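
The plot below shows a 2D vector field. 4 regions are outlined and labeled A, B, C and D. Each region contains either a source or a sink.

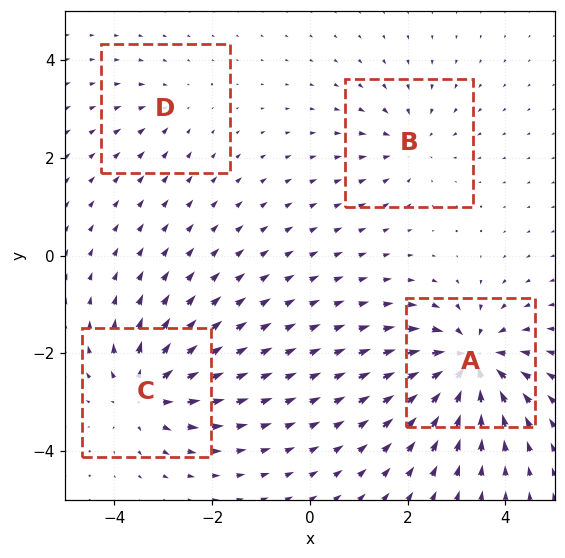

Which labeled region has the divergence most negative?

Divergence at each region's feature centre — A: about -8, B: about -4, C: about +6, D: about -2. Region A is most negative.

A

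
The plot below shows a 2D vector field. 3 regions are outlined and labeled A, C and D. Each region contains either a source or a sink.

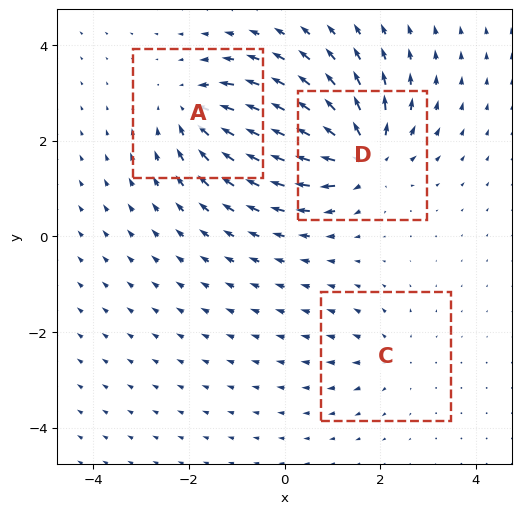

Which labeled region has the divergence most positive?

Divergence at each region's feature centre — A: about -4, C: about +3, D: about +6. Region D is most positive.

D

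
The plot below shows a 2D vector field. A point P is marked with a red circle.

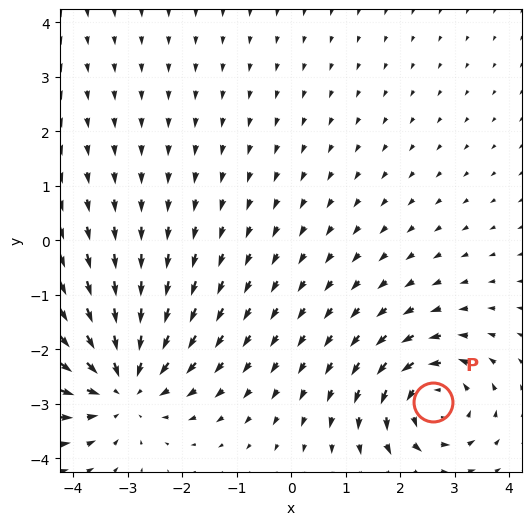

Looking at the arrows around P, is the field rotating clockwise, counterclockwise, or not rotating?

Near P at (2.6, -3.0) the arrows circulate counterclockwise. The curl (z-component) there is about +5; positive curl means counterclockwise rotation.

counterclockwise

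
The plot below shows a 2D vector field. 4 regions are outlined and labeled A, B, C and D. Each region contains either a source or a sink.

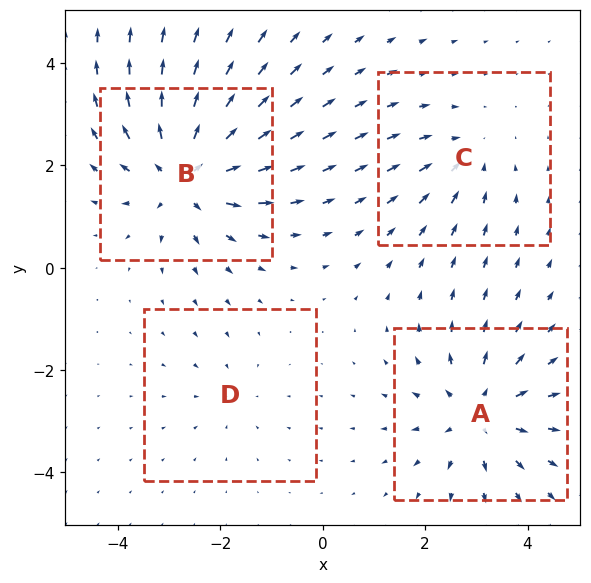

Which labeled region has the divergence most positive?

B

Divergence at each region's feature centre — A: about +5, B: about +6, C: about -3, D: about -2. Region B is most positive.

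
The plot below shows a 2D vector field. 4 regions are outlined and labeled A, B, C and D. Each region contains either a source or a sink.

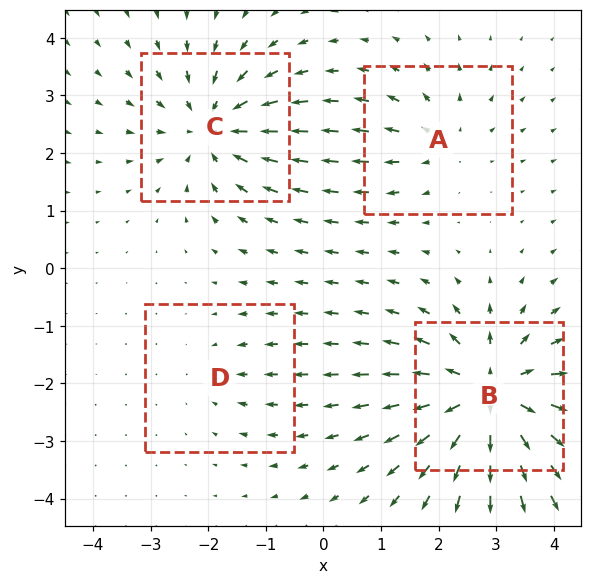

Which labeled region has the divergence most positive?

Divergence at each region's feature centre — A: about +3, B: about +7, C: about -5, D: about -2. Region B is most positive.

B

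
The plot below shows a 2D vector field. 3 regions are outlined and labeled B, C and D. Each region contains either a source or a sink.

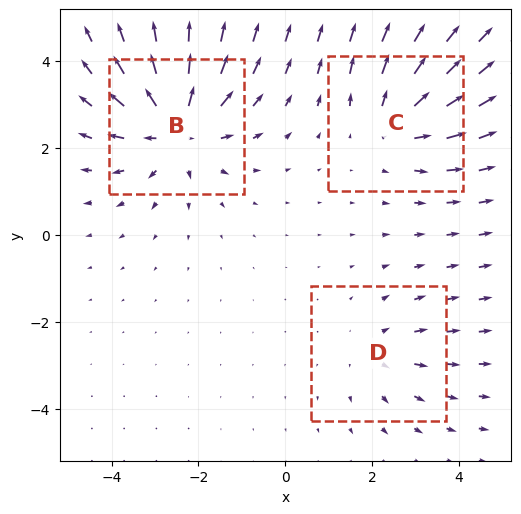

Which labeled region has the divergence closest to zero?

Divergence at each region's feature centre — B: about +4, C: about +3, D: about +2. Region D is closest to zero.

D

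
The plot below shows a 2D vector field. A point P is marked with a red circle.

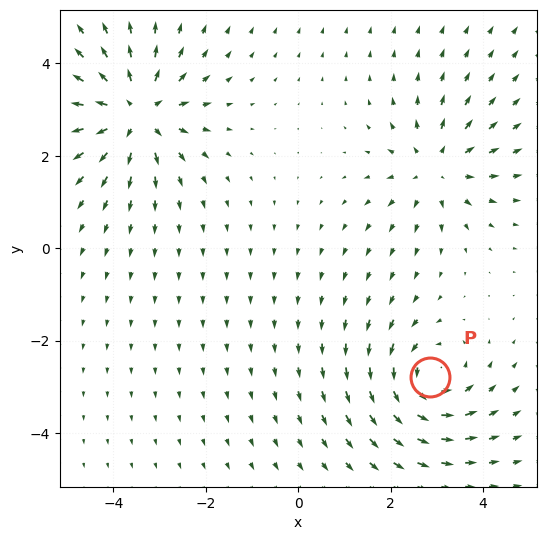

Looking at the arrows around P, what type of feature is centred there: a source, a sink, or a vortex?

At P (2.9, -2.8) the arrows circulate counterclockwise. Divergence ≈0, curl about +5 — near-zero divergence with nonzero curl is a vortex.

vortex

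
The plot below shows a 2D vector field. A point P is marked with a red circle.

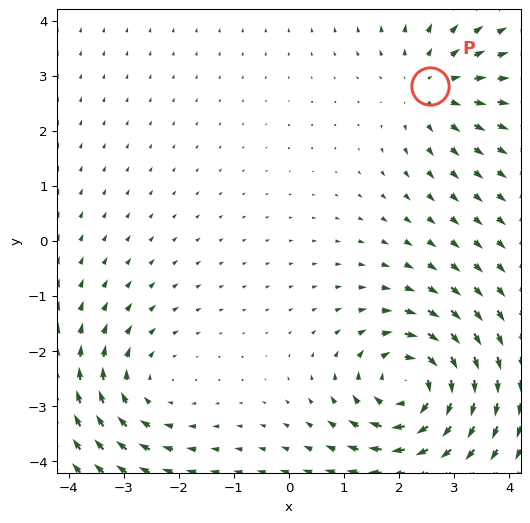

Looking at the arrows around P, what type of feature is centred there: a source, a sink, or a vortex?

source

At P (2.6, 2.8) the arrows spread outward. Divergence about +3, curl ≈0 — positive divergence with near-zero curl is a source.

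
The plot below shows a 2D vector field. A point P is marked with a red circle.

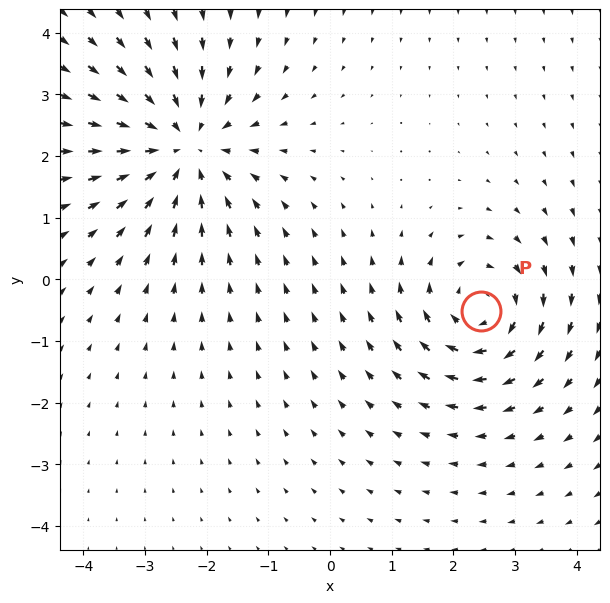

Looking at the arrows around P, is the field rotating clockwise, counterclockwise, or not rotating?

Near P at (2.4, -0.5) the arrows circulate clockwise. The curl (z-component) there is about -3; negative curl means clockwise rotation.

clockwise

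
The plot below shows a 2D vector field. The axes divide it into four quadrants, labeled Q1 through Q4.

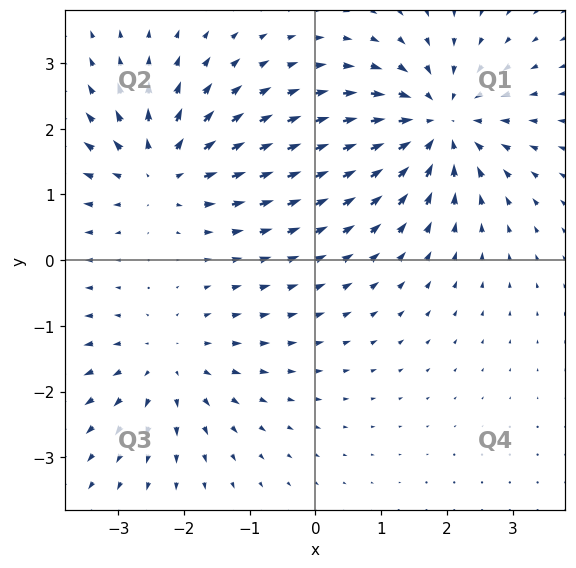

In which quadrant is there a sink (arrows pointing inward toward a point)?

The sink sits at approximately (1.9, 2.1), which lies in quadrant Q1. The divergence there is about -5, negative as expected for a sink.

Q1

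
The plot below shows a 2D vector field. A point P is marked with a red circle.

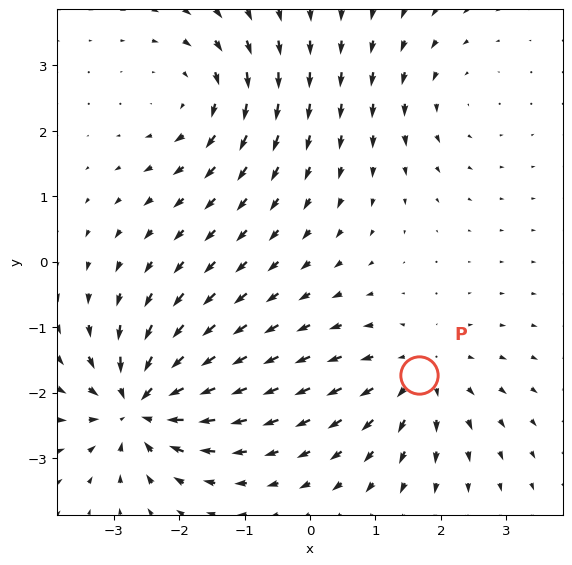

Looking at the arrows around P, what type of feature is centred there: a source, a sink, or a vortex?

At P (1.7, -1.7) the arrows spread outward. Divergence about +4, curl ≈0 — positive divergence with near-zero curl is a source.

source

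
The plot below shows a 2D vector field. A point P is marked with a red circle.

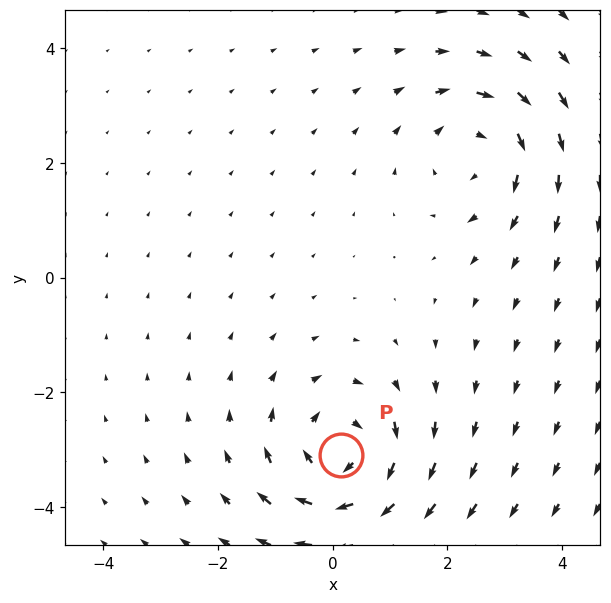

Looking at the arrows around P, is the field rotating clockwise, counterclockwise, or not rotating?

Near P at (0.1, -3.1) the arrows circulate clockwise. The curl (z-component) there is about -5; negative curl means clockwise rotation.

clockwise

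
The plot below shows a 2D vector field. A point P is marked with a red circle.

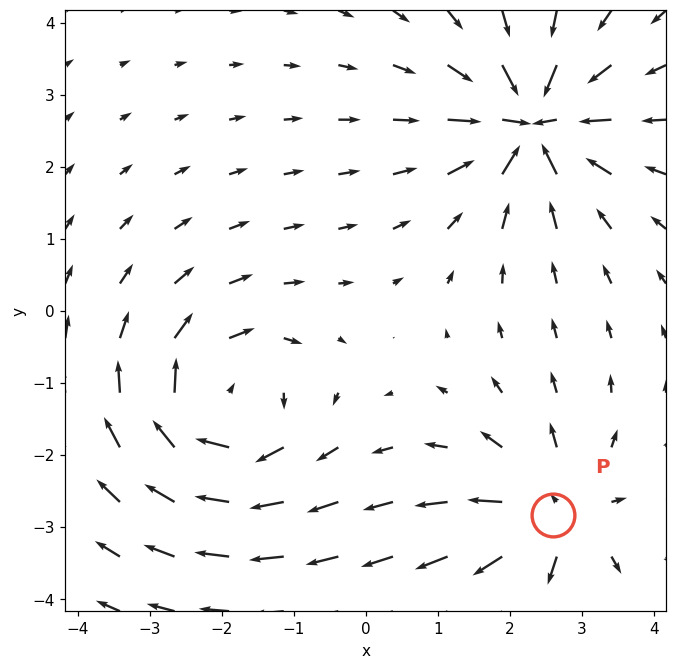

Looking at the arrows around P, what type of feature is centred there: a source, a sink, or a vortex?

source

At P (2.6, -2.8) the arrows spread outward. Divergence about +5, curl ≈0 — positive divergence with near-zero curl is a source.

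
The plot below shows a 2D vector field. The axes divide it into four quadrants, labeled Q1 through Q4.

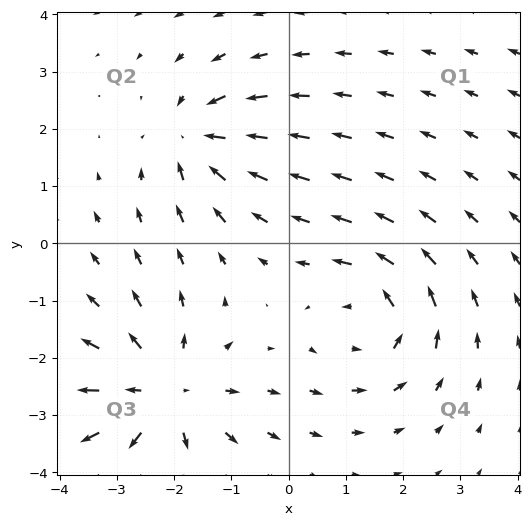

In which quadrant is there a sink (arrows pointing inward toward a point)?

Q2

The sink sits at approximately (-1.6, 1.8), which lies in quadrant Q2. The divergence there is about -5, negative as expected for a sink.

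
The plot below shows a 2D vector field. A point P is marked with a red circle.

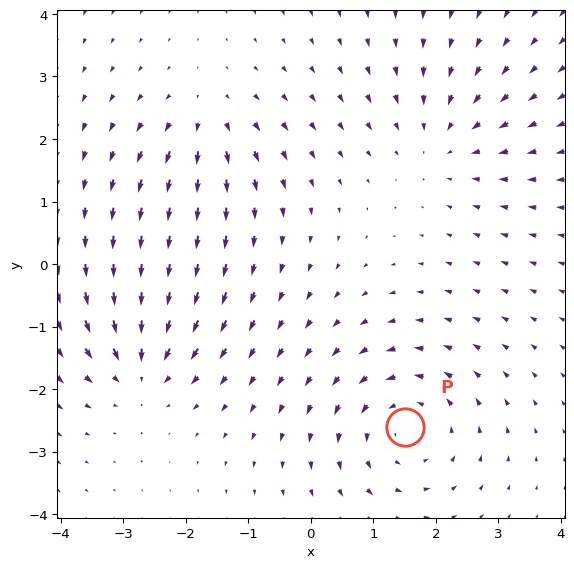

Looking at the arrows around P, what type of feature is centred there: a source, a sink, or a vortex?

vortex

At P (1.5, -2.6) the arrows circulate counterclockwise. Divergence ≈0, curl about +4 — near-zero divergence with nonzero curl is a vortex.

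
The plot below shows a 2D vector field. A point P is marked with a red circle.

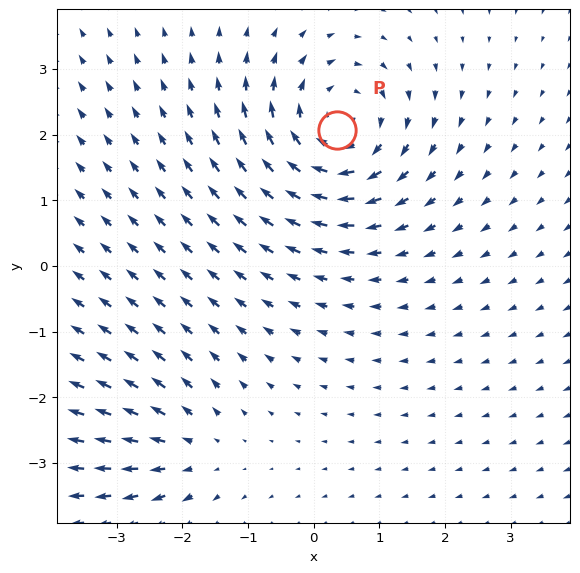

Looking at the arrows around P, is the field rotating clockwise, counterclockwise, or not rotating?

Near P at (0.4, 2.1) the arrows circulate clockwise. The curl (z-component) there is about -5; negative curl means clockwise rotation.

clockwise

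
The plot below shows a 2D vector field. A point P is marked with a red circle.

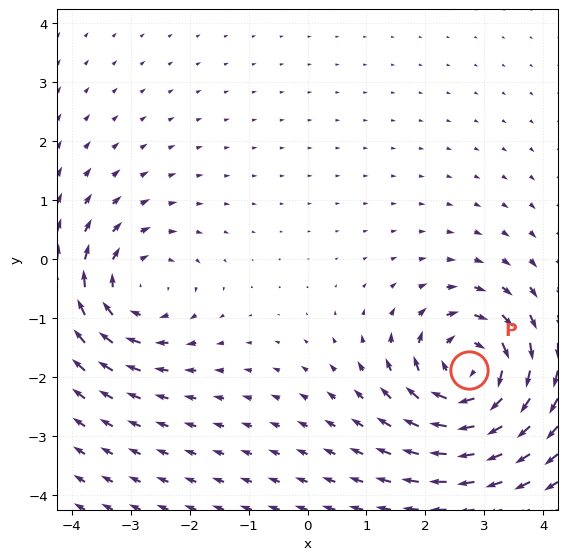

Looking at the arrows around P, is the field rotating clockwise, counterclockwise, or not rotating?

Near P at (2.7, -1.9) the arrows circulate clockwise. The curl (z-component) there is about -6; negative curl means clockwise rotation.

clockwise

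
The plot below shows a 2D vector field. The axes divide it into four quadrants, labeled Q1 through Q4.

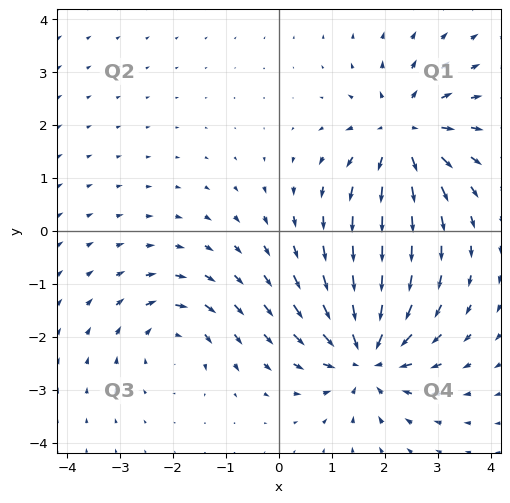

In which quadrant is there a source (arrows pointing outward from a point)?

The source sits at approximately (2.4, 1.8), which lies in quadrant Q1. The divergence there is about +5, positive as expected for a source.

Q1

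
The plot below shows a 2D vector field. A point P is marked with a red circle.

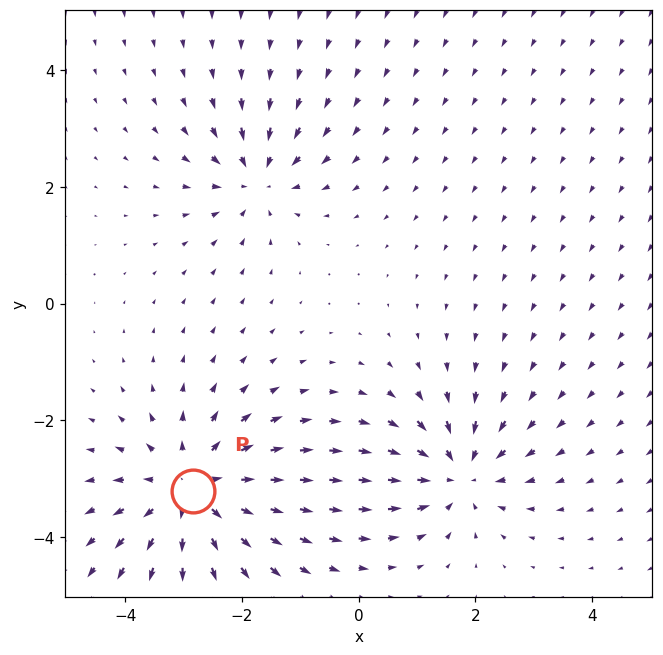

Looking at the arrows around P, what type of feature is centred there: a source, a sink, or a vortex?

At P (-2.8, -3.2) the arrows spread outward. Divergence about +4, curl ≈0 — positive divergence with near-zero curl is a source.

source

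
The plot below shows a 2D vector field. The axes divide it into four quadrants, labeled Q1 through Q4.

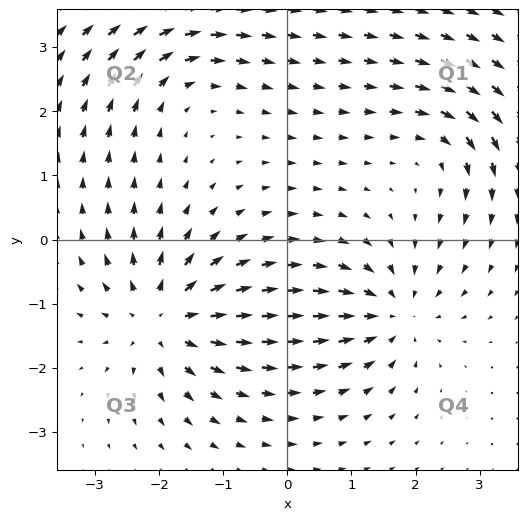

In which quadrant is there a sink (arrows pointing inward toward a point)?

The sink sits at approximately (1.6, -1.1), which lies in quadrant Q4. The divergence there is about -5, negative as expected for a sink.

Q4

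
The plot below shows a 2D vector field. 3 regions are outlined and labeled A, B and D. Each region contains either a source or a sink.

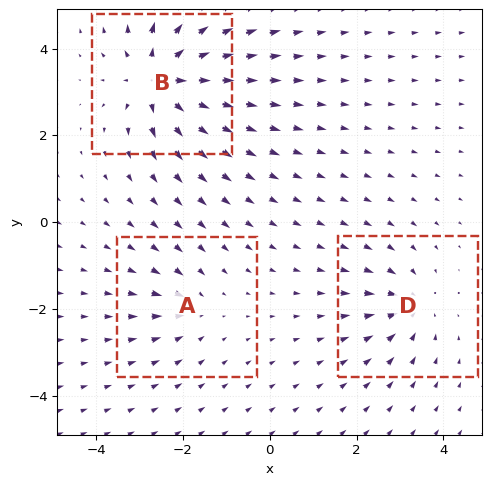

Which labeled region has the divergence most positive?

Divergence at each region's feature centre — A: about -2, B: about +6, D: about -3. Region B is most positive.

B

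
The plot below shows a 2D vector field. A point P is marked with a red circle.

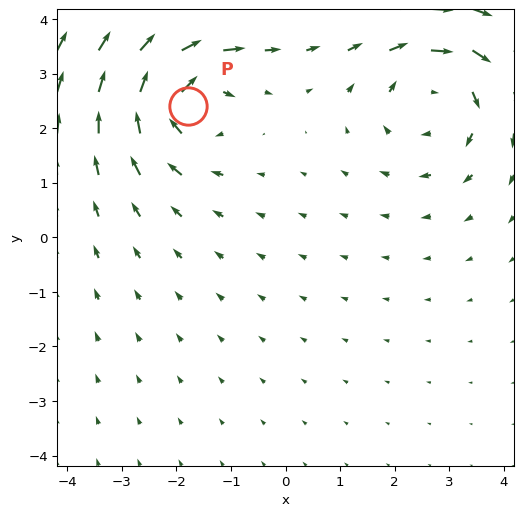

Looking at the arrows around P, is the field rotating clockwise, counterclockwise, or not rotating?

Near P at (-1.8, 2.4) the arrows circulate clockwise. The curl (z-component) there is about -4; negative curl means clockwise rotation.

clockwise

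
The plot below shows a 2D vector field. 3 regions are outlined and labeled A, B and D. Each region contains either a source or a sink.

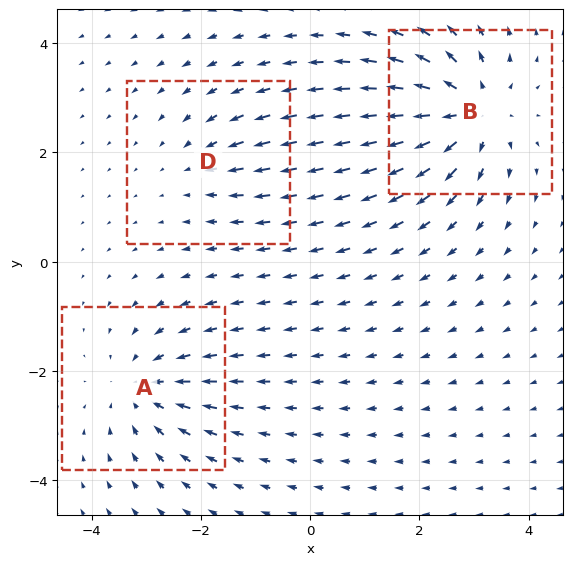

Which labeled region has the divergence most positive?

B

Divergence at each region's feature centre — A: about -4, B: about +5, D: about -2. Region B is most positive.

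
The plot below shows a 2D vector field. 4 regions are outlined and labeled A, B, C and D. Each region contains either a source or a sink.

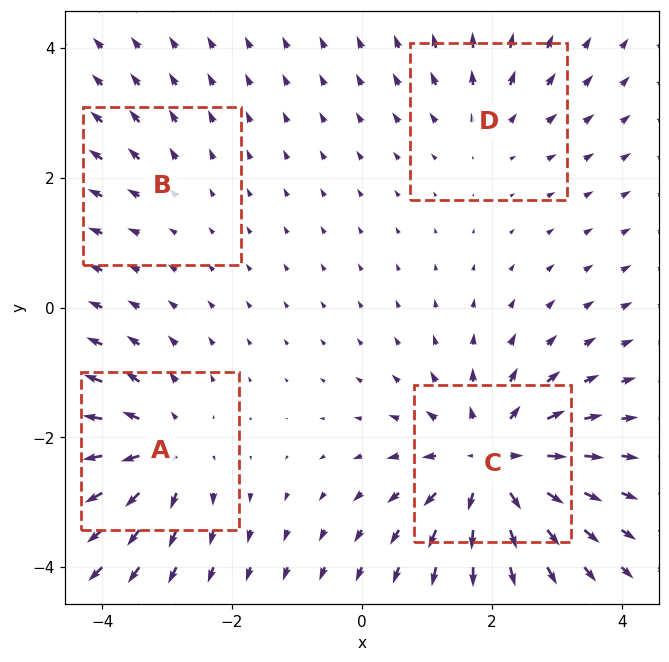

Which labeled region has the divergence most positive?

C

Divergence at each region's feature centre — A: about +5, B: about +2, C: about +7, D: about +3. Region C is most positive.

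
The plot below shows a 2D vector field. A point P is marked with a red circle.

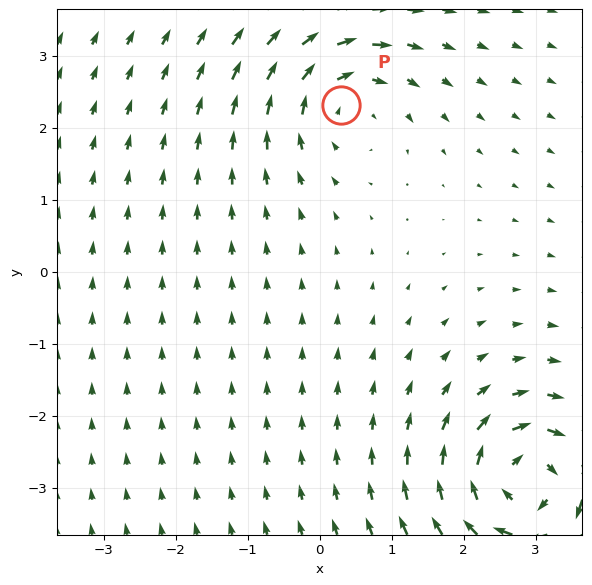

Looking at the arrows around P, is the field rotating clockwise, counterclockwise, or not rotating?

clockwise

Near P at (0.3, 2.3) the arrows circulate clockwise. The curl (z-component) there is about -3; negative curl means clockwise rotation.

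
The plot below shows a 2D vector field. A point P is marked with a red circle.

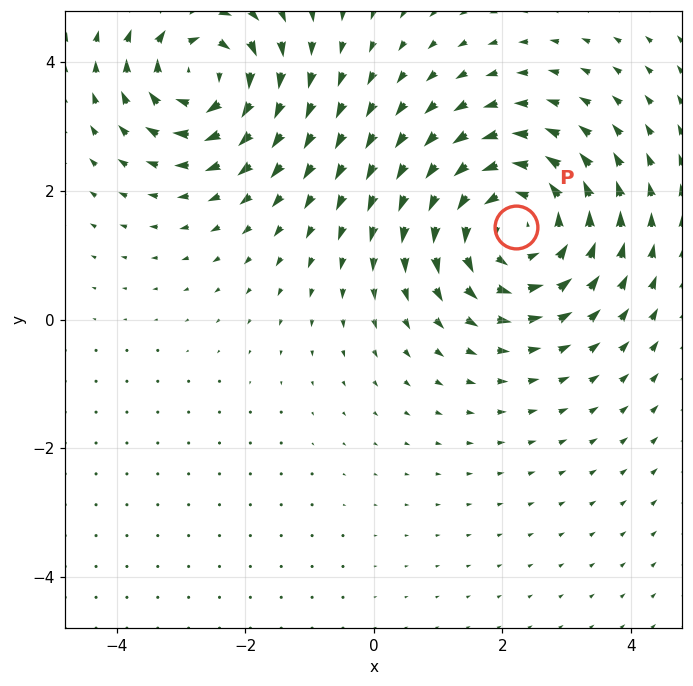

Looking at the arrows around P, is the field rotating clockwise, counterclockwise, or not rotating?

counterclockwise

Near P at (2.2, 1.4) the arrows circulate counterclockwise. The curl (z-component) there is about +3; positive curl means counterclockwise rotation.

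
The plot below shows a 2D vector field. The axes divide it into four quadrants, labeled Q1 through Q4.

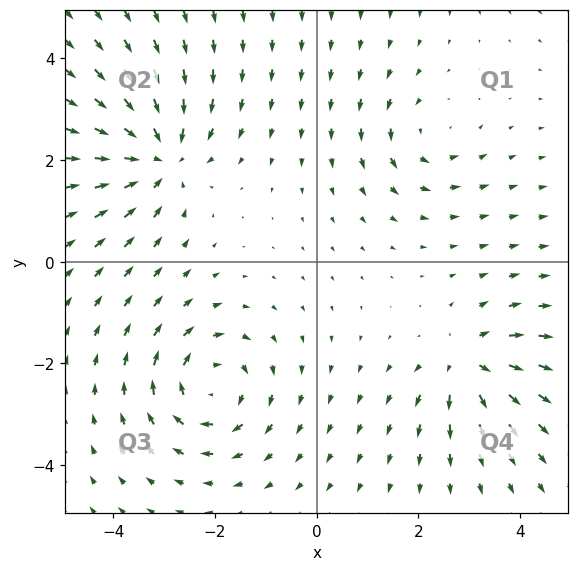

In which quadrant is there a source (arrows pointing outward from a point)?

The source sits at approximately (3.0, -2.0), which lies in quadrant Q4. The divergence there is about +4, positive as expected for a source.

Q4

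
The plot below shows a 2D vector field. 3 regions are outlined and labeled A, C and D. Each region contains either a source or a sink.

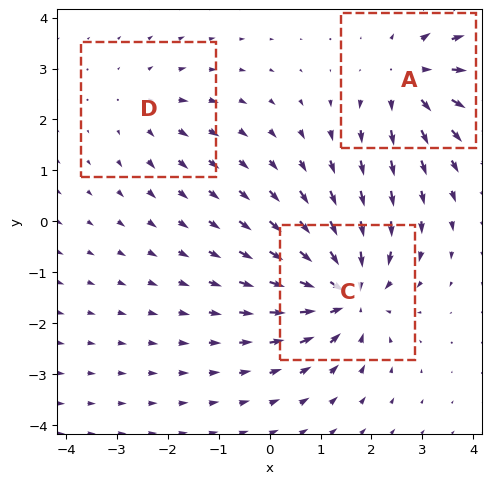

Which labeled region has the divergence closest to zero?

Divergence at each region's feature centre — A: about +4, C: about -5, D: about +2. Region D is closest to zero.

D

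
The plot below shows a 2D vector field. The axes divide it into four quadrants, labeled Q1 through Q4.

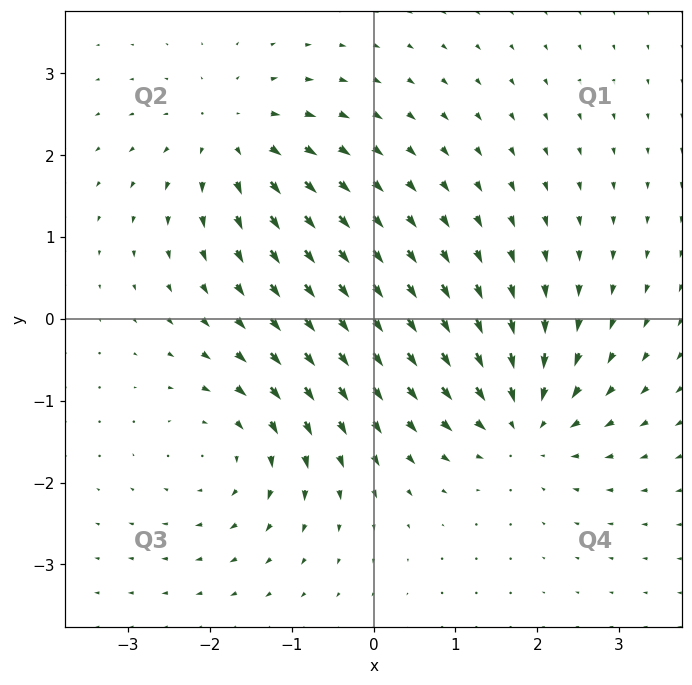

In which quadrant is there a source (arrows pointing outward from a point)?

The source sits at approximately (-1.7, 2.2), which lies in quadrant Q2. The divergence there is about +5, positive as expected for a source.

Q2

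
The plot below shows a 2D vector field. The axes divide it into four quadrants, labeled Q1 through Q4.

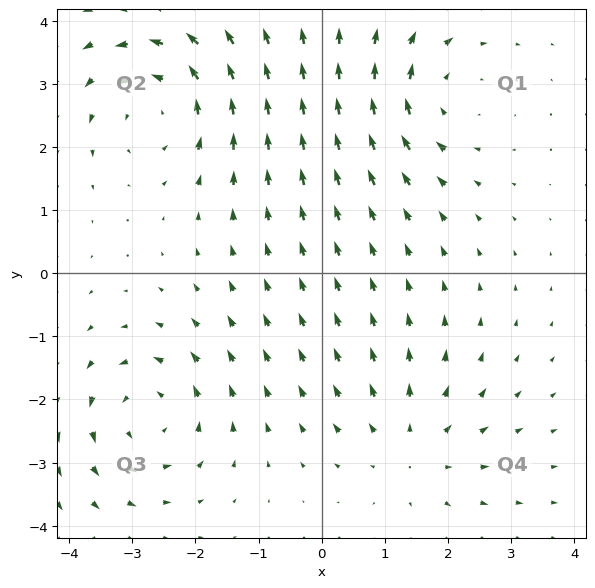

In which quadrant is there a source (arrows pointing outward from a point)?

The source sits at approximately (1.4, -2.8), which lies in quadrant Q4. The divergence there is about +3, positive as expected for a source.

Q4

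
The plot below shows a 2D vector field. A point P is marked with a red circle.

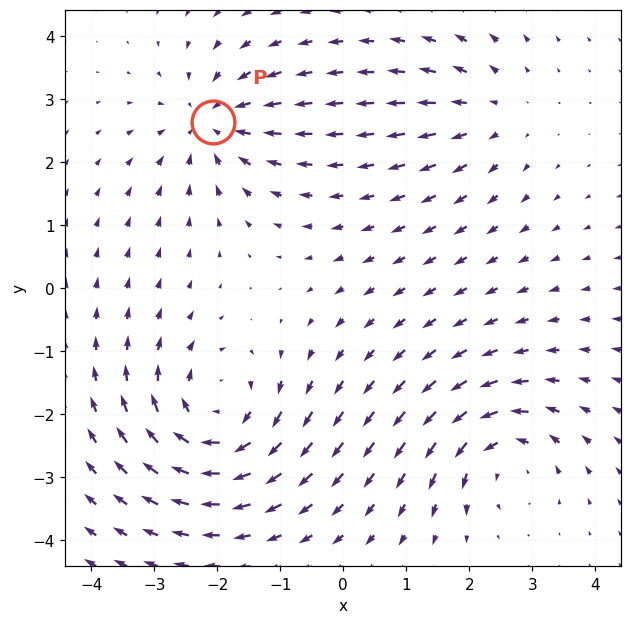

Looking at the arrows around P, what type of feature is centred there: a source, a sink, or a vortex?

At P (-2.1, 2.6) the arrows converge inward. Divergence about -4, curl ≈0 — negative divergence with near-zero curl is a sink.

sink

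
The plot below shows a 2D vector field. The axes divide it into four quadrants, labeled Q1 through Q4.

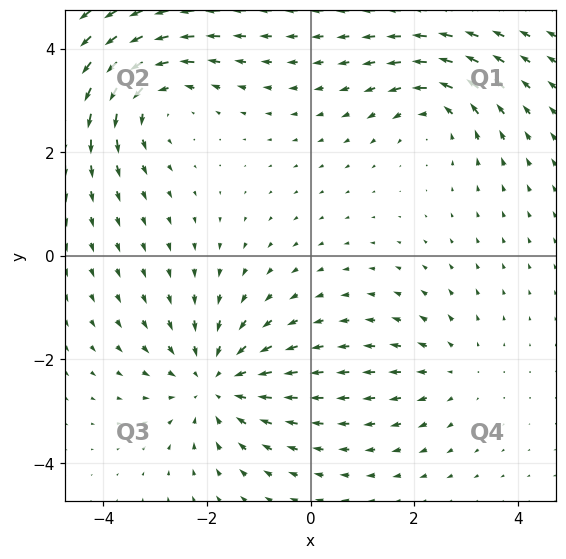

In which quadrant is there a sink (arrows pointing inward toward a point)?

The sink sits at approximately (-1.8, -2.4), which lies in quadrant Q3. The divergence there is about -4, negative as expected for a sink.

Q3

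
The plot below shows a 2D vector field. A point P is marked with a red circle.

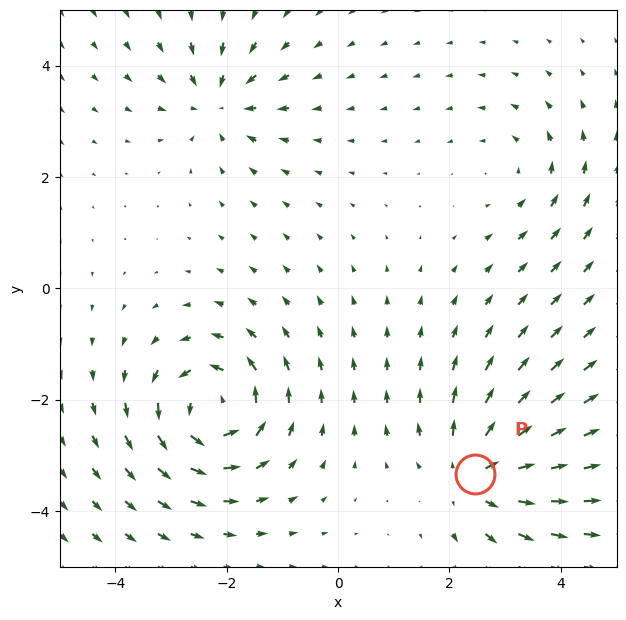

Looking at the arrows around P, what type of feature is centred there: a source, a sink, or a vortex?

source

At P (2.5, -3.3) the arrows spread outward. Divergence about +4, curl ≈0 — positive divergence with near-zero curl is a source.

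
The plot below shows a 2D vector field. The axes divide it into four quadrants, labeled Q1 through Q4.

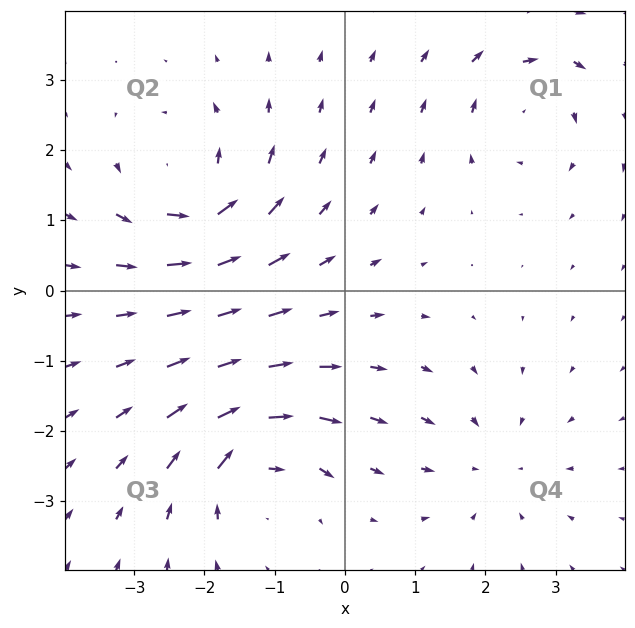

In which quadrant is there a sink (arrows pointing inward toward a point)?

Q4

The sink sits at approximately (2.1, -2.5), which lies in quadrant Q4. The divergence there is about -3, negative as expected for a sink.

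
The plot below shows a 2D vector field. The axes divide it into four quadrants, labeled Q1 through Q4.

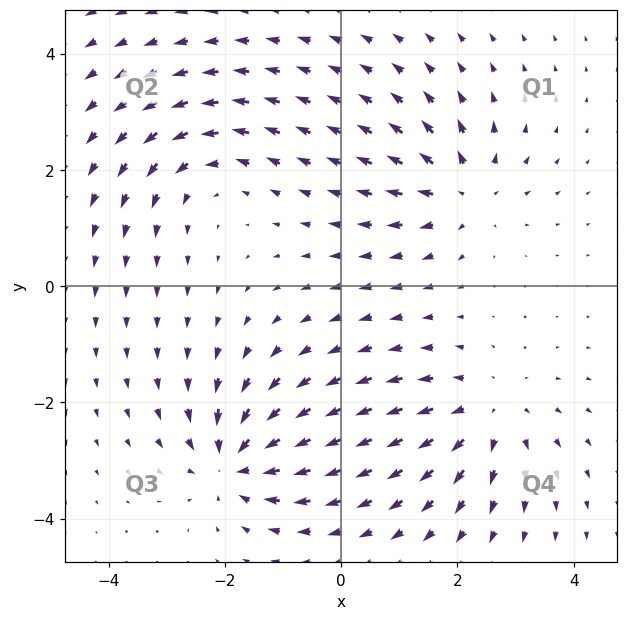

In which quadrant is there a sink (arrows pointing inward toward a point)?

The sink sits at approximately (-1.8, -3.0), which lies in quadrant Q3. The divergence there is about -7, negative as expected for a sink.

Q3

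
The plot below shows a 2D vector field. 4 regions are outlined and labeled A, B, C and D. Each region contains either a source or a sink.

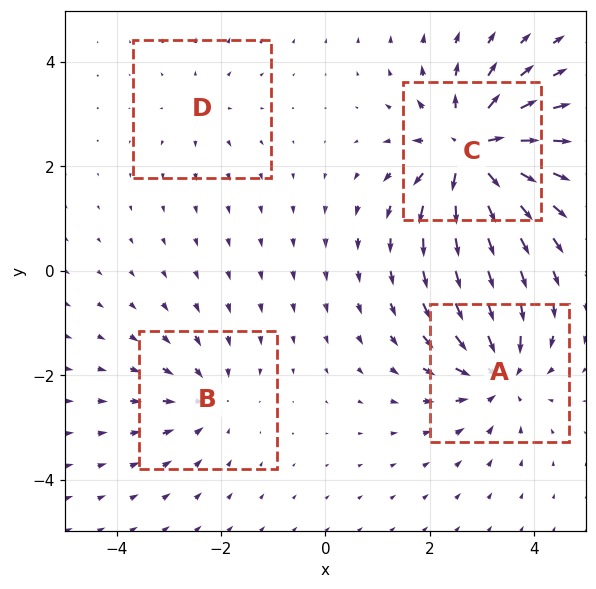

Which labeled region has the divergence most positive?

Divergence at each region's feature centre — A: about -6, B: about -4, C: about +8, D: about +2. Region C is most positive.

C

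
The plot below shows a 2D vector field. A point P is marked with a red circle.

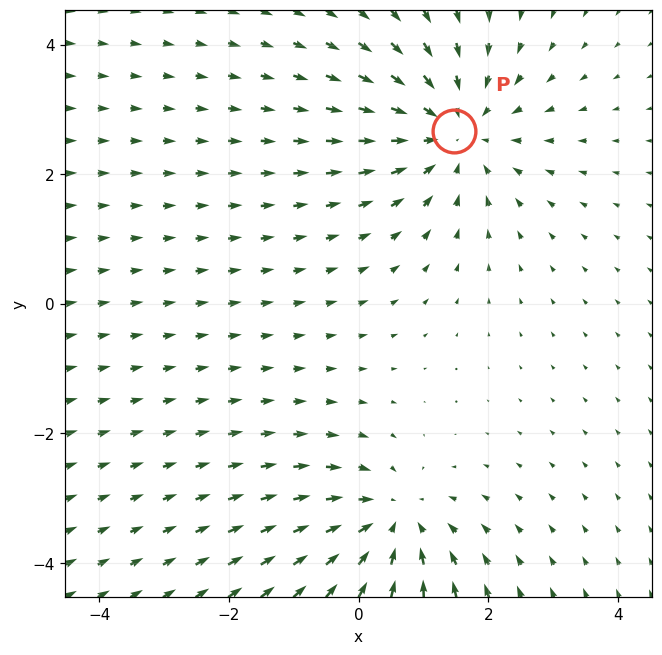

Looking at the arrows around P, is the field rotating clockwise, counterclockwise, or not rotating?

Near P at (1.5, 2.7) the arrows show no circulation. The curl there is ≈0.

not rotating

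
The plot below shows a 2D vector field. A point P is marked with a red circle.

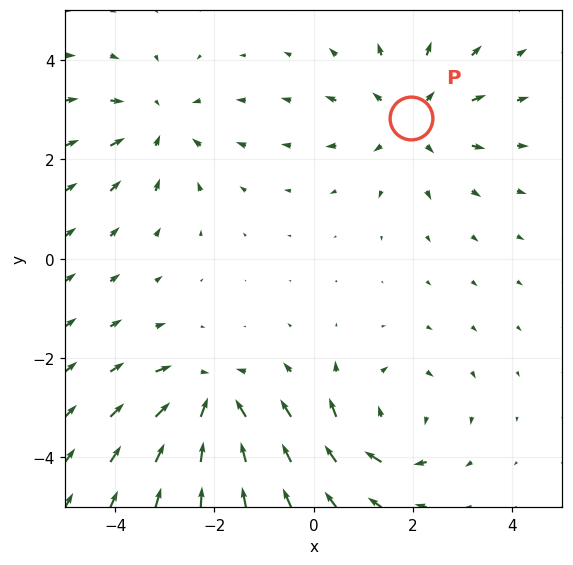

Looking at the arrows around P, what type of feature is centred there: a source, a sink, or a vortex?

source

At P (2.0, 2.8) the arrows spread outward. Divergence about +4, curl ≈0 — positive divergence with near-zero curl is a source.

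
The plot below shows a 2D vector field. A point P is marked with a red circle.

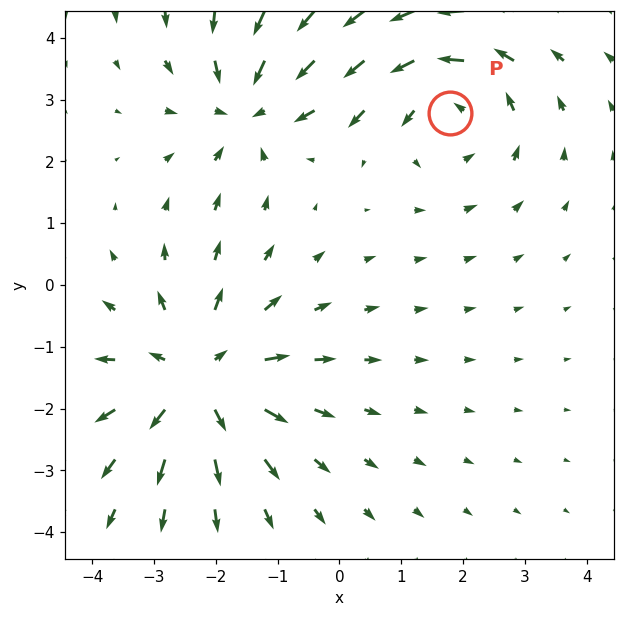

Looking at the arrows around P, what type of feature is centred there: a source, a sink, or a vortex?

vortex

At P (1.8, 2.8) the arrows circulate counterclockwise. Divergence ≈0, curl about +3 — near-zero divergence with nonzero curl is a vortex.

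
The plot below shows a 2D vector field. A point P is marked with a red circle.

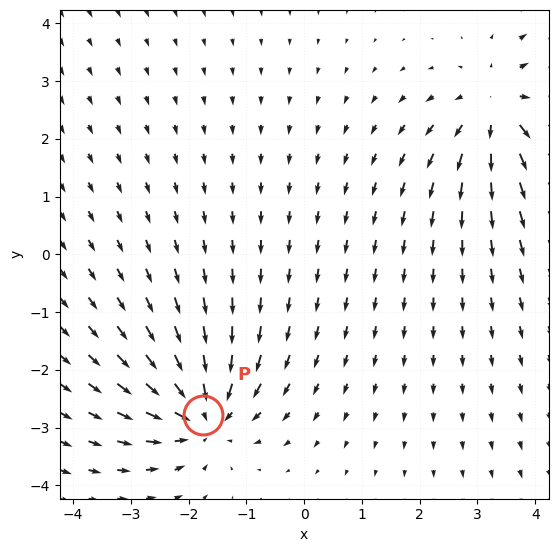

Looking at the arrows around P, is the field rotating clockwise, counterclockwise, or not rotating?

Near P at (-1.8, -2.8) the arrows show no circulation. The curl there is ≈0.

not rotating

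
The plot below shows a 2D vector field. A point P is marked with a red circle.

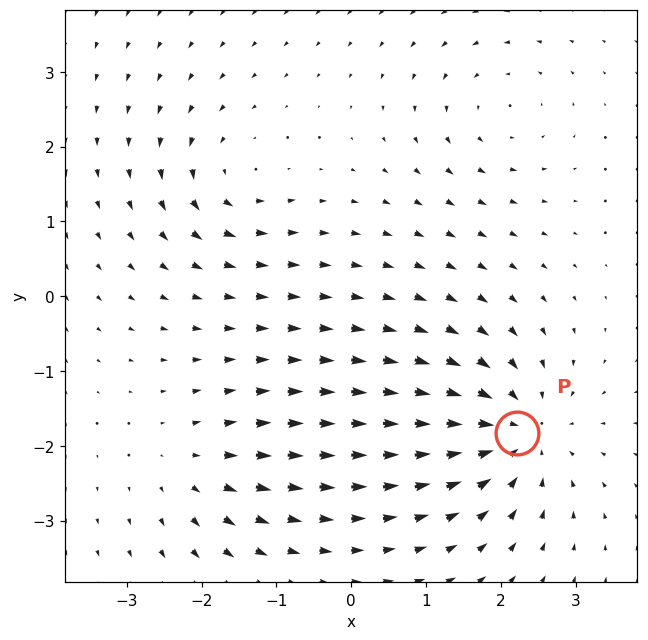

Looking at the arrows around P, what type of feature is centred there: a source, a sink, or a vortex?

sink

At P (2.2, -1.8) the arrows converge inward. Divergence about -6, curl ≈0 — negative divergence with near-zero curl is a sink.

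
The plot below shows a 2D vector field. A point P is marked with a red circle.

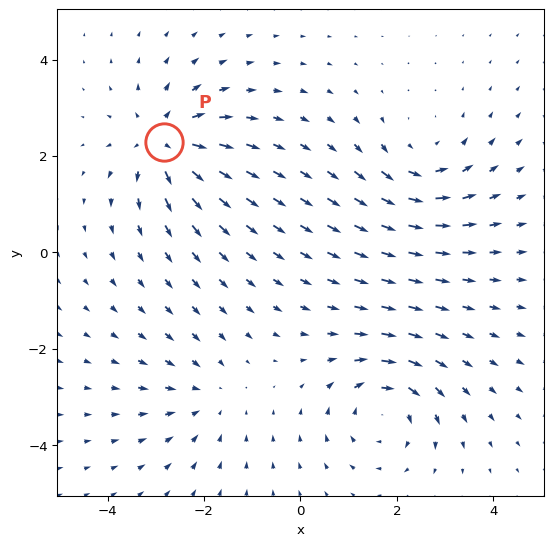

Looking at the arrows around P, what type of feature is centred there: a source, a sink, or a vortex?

At P (-2.8, 2.3) the arrows spread outward. Divergence about +5, curl ≈0 — positive divergence with near-zero curl is a source.

source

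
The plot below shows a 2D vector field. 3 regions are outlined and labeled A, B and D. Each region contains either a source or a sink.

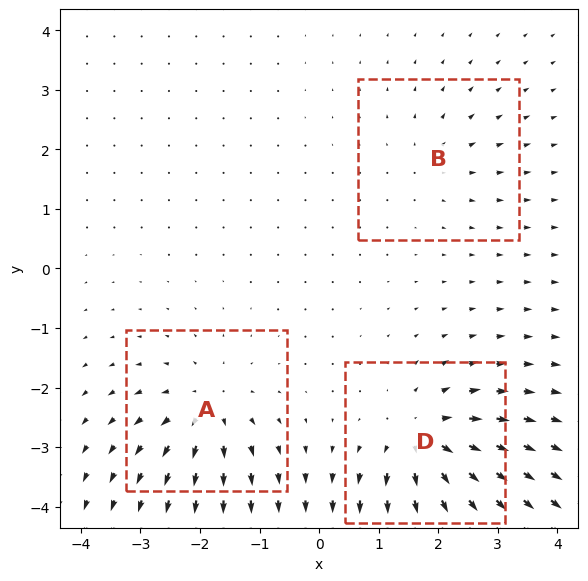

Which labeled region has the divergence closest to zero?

Divergence at each region's feature centre — A: about +4, B: about +2, D: about +6. Region B is closest to zero.

B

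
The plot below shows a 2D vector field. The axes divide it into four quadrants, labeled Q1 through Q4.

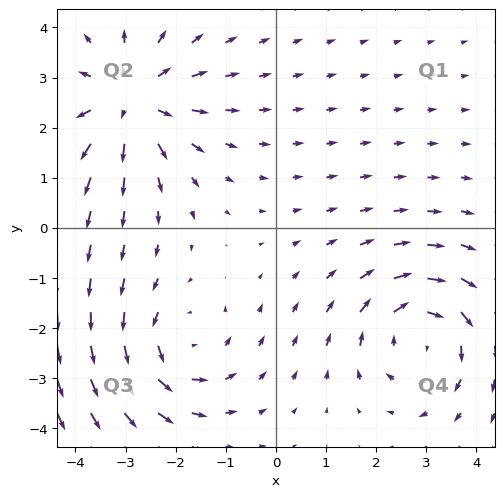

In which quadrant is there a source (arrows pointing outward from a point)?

Q2

The source sits at approximately (-2.9, 2.5), which lies in quadrant Q2. The divergence there is about +5, positive as expected for a source.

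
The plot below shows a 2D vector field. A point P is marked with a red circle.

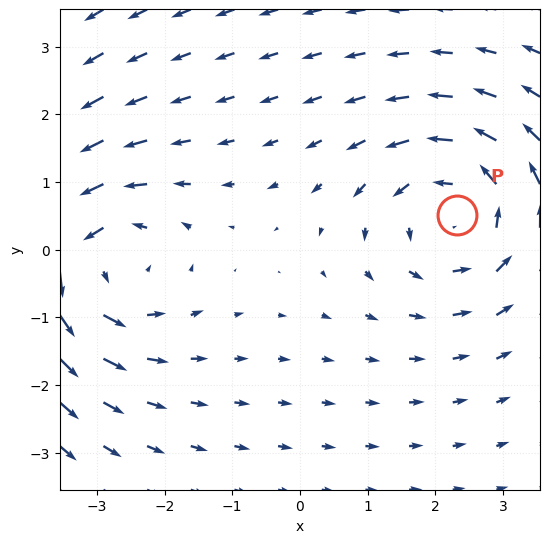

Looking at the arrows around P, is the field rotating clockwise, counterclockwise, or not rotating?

counterclockwise

Near P at (2.3, 0.5) the arrows circulate counterclockwise. The curl (z-component) there is about +3; positive curl means counterclockwise rotation.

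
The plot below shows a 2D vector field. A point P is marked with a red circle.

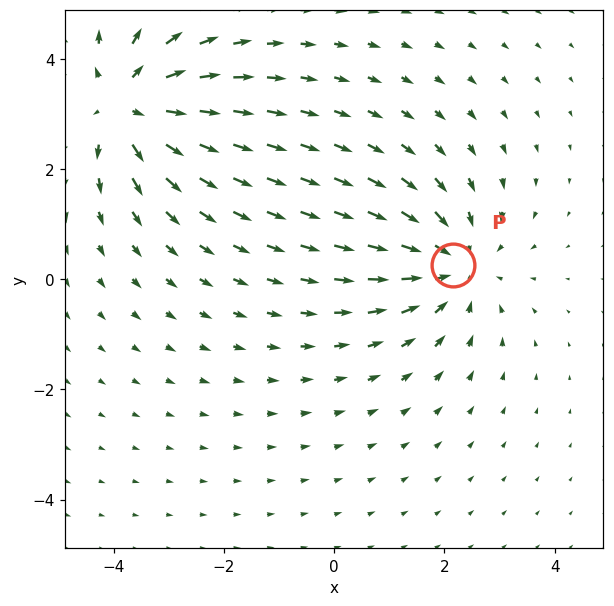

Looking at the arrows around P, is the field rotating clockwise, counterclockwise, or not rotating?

not rotating

Near P at (2.2, 0.2) the arrows show no circulation. The curl there is ≈0.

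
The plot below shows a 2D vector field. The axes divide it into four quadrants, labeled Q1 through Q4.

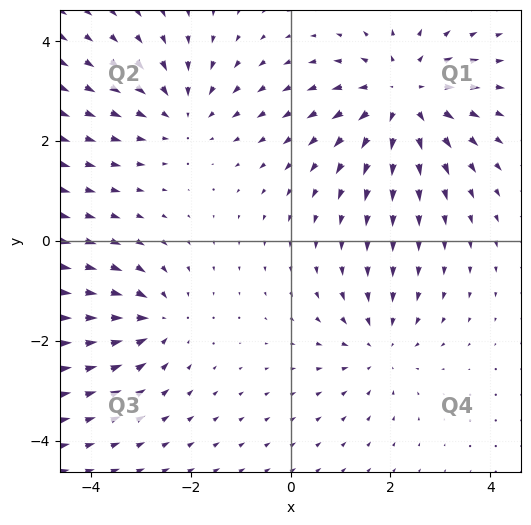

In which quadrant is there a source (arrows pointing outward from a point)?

The source sits at approximately (2.2, 2.9), which lies in quadrant Q1. The divergence there is about +4, positive as expected for a source.

Q1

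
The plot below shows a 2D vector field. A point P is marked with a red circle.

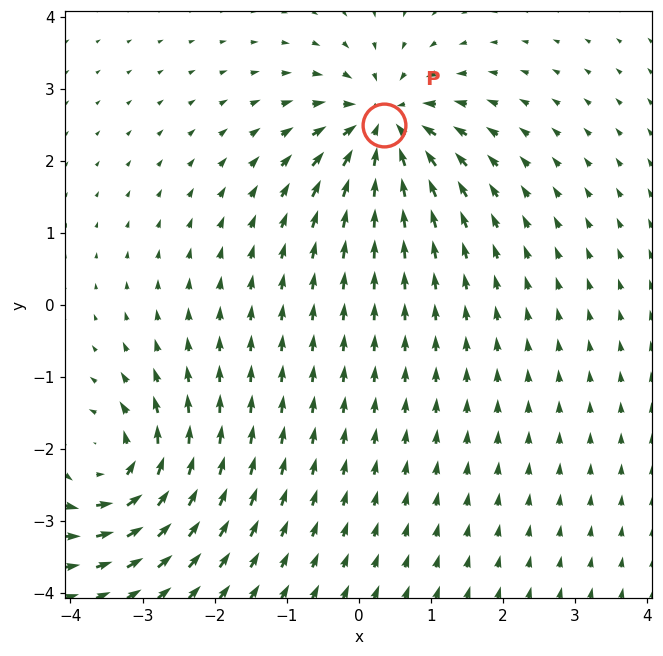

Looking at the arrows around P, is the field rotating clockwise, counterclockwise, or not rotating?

Near P at (0.4, 2.5) the arrows show no circulation. The curl there is ≈0.

not rotating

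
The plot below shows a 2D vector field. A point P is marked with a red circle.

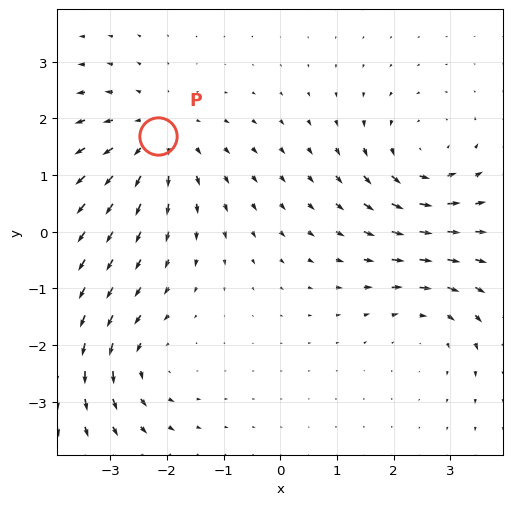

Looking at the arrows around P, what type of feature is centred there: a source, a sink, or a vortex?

At P (-2.2, 1.7) the arrows spread outward. Divergence about +4, curl ≈0 — positive divergence with near-zero curl is a source.

source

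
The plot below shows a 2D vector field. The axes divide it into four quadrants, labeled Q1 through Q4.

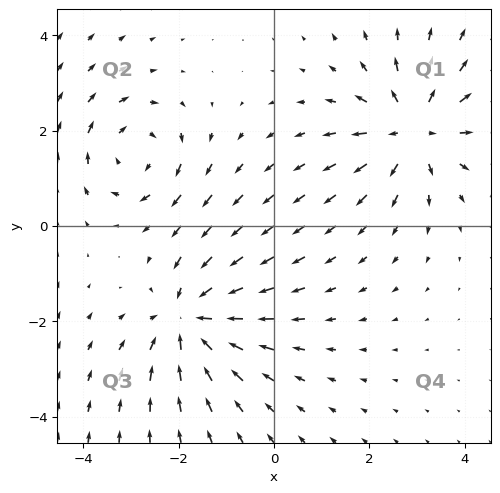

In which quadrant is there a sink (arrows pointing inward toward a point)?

The sink sits at approximately (-1.7, -2.0), which lies in quadrant Q3. The divergence there is about -5, negative as expected for a sink.

Q3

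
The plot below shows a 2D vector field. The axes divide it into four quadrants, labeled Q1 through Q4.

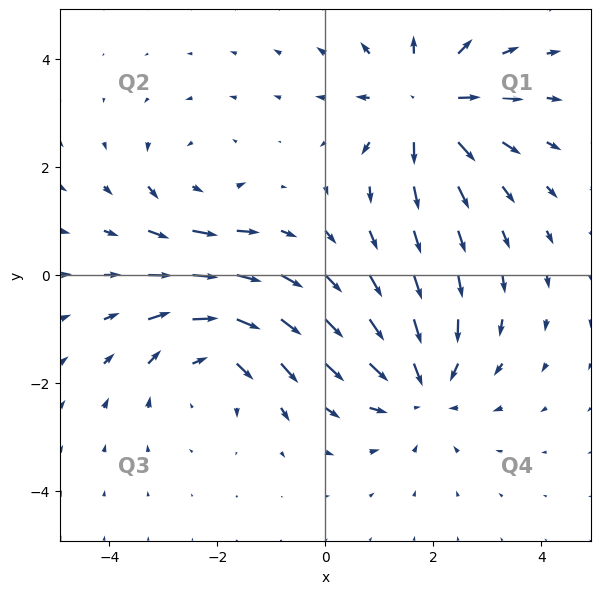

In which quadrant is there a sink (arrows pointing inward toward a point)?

The sink sits at approximately (1.8, -2.1), which lies in quadrant Q4. The divergence there is about -4, negative as expected for a sink.

Q4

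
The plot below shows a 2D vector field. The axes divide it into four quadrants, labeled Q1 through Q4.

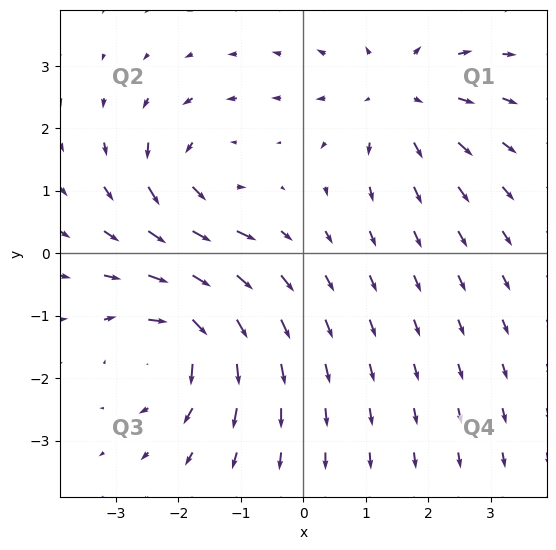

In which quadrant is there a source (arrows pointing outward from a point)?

Q1

The source sits at approximately (1.5, 2.5), which lies in quadrant Q1. The divergence there is about +4, positive as expected for a source.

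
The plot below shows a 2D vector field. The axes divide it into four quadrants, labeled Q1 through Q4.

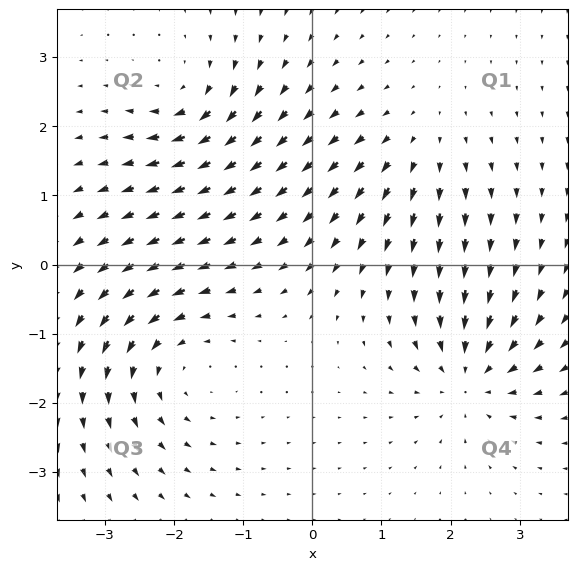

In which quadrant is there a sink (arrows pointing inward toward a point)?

The sink sits at approximately (2.3, -1.6), which lies in quadrant Q4. The divergence there is about -5, negative as expected for a sink.

Q4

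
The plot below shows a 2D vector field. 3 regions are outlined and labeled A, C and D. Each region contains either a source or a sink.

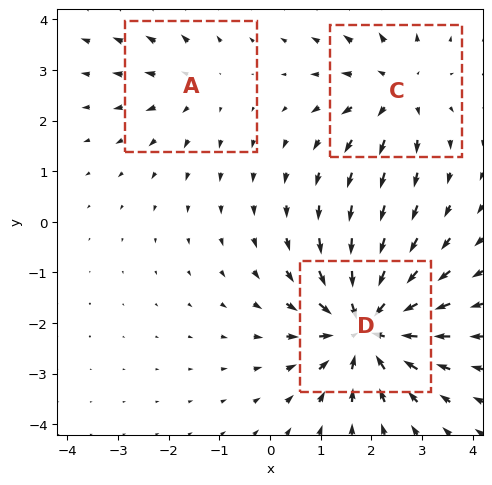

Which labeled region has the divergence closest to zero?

A

Divergence at each region's feature centre — A: about +2, C: about +3, D: about -5. Region A is closest to zero.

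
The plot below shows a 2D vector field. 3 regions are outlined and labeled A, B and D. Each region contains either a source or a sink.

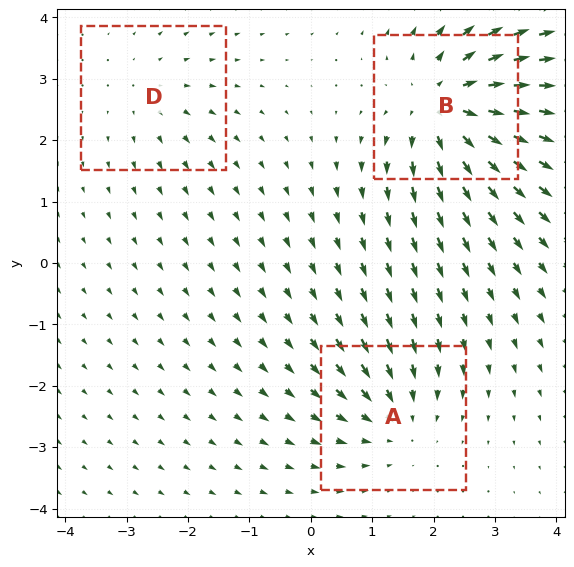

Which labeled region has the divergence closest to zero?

D

Divergence at each region's feature centre — A: about -3, B: about +6, D: about +2. Region D is closest to zero.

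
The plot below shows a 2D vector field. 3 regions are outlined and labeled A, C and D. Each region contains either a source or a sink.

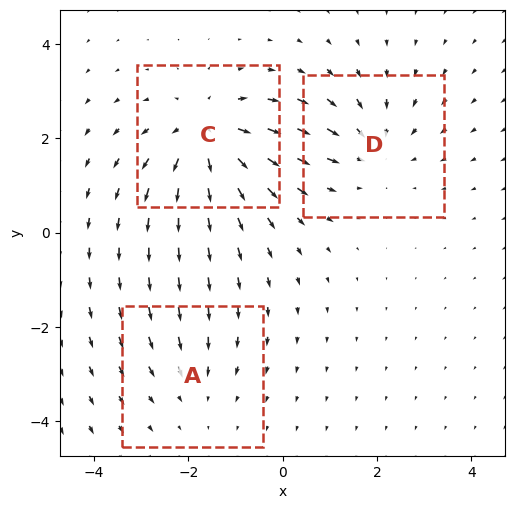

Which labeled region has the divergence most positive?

C

Divergence at each region's feature centre — A: about -2, C: about +4, D: about -3. Region C is most positive.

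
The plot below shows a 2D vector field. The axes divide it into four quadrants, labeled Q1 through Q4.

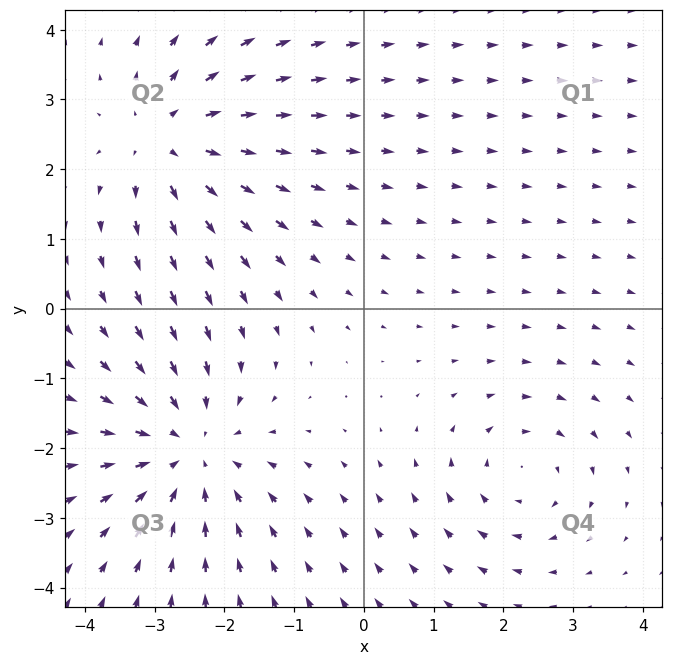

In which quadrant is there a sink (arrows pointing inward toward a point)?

The sink sits at approximately (-2.5, -2.0), which lies in quadrant Q3. The divergence there is about -4, negative as expected for a sink.

Q3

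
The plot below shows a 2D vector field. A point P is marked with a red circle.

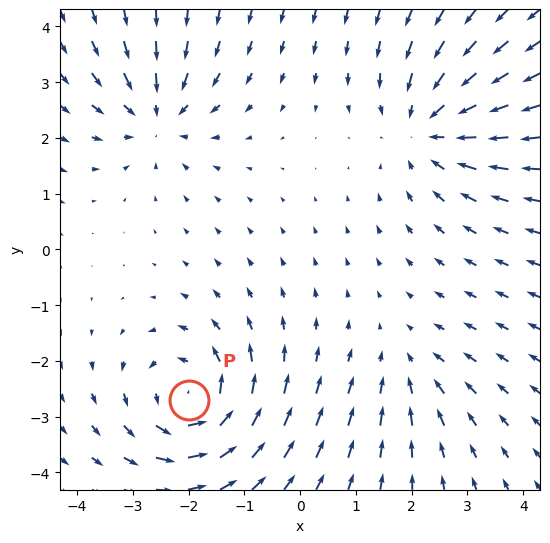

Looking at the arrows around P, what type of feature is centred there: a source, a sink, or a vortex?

vortex

At P (-2.0, -2.7) the arrows circulate counterclockwise. Divergence ≈0, curl about +6 — near-zero divergence with nonzero curl is a vortex.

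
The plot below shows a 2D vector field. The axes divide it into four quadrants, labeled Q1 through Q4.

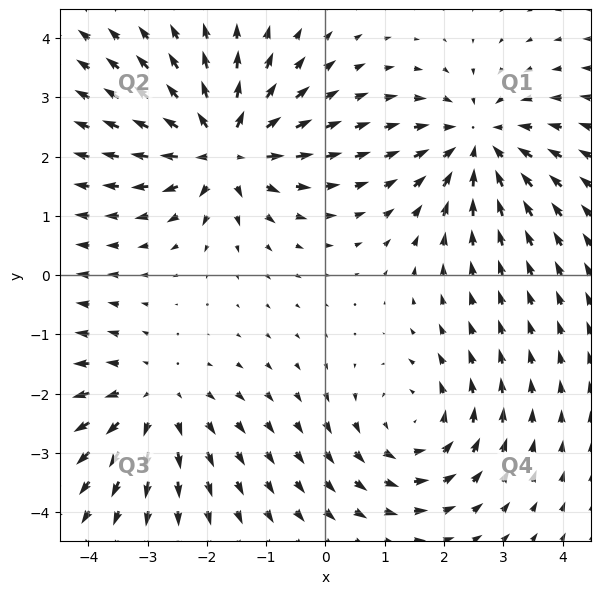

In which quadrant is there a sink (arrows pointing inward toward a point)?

The sink sits at approximately (2.6, 2.3), which lies in quadrant Q1. The divergence there is about -3, negative as expected for a sink.

Q1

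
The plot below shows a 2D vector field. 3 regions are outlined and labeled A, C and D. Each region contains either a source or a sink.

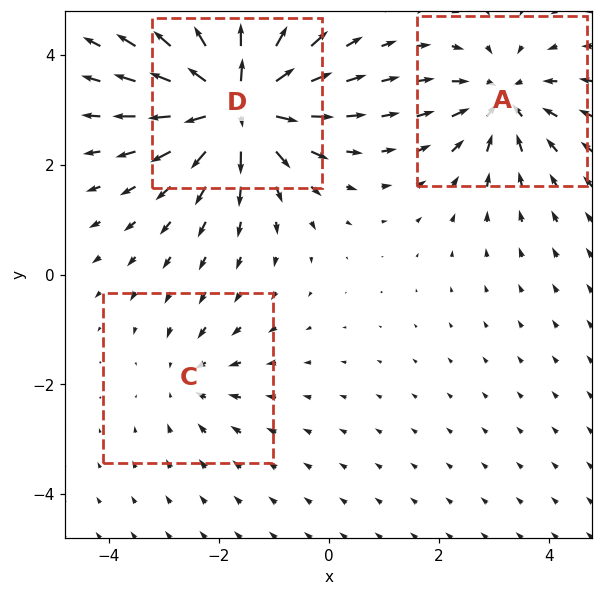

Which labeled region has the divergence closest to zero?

Divergence at each region's feature centre — A: about -4, C: about -2, D: about +6. Region C is closest to zero.

C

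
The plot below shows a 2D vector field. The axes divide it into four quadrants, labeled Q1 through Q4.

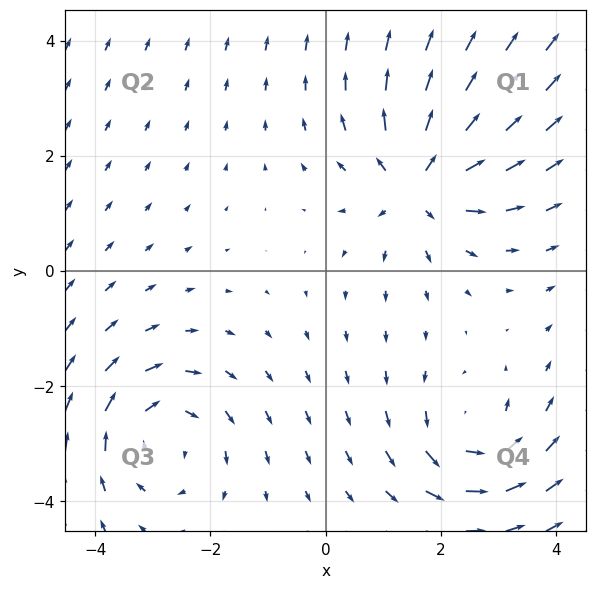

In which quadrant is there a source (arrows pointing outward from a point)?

The source sits at approximately (1.6, 1.5), which lies in quadrant Q1. The divergence there is about +4, positive as expected for a source.

Q1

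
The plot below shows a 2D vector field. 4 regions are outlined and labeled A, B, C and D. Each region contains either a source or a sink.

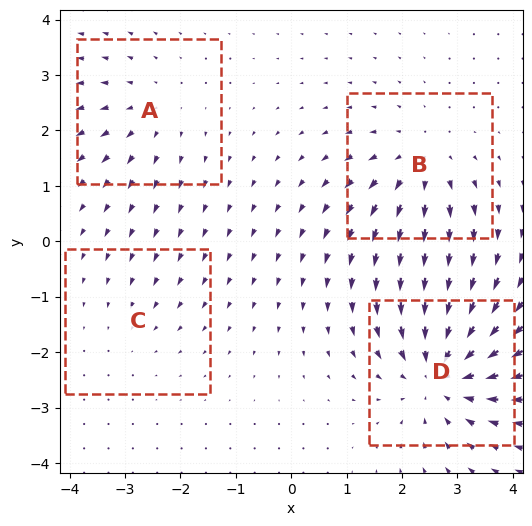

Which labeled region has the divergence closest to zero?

C

Divergence at each region's feature centre — A: about +3, B: about +4, C: about -2, D: about -6. Region C is closest to zero.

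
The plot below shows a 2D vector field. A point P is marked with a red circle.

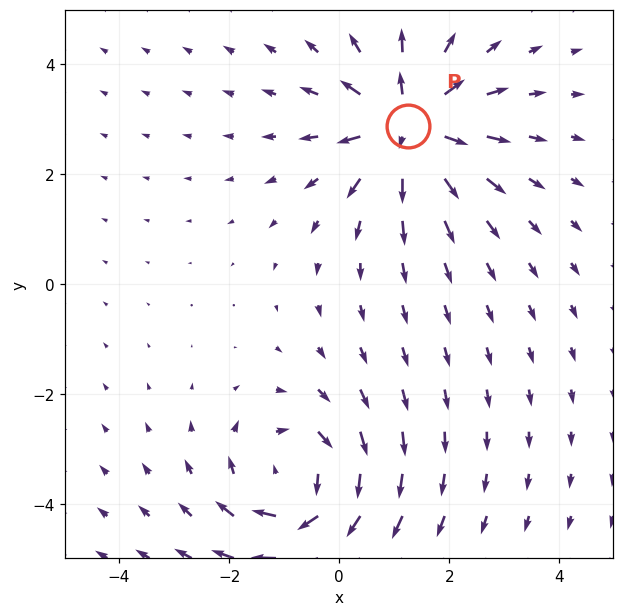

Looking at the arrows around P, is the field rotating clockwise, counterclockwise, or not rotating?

Near P at (1.2, 2.9) the arrows show no circulation. The curl there is ≈0.

not rotating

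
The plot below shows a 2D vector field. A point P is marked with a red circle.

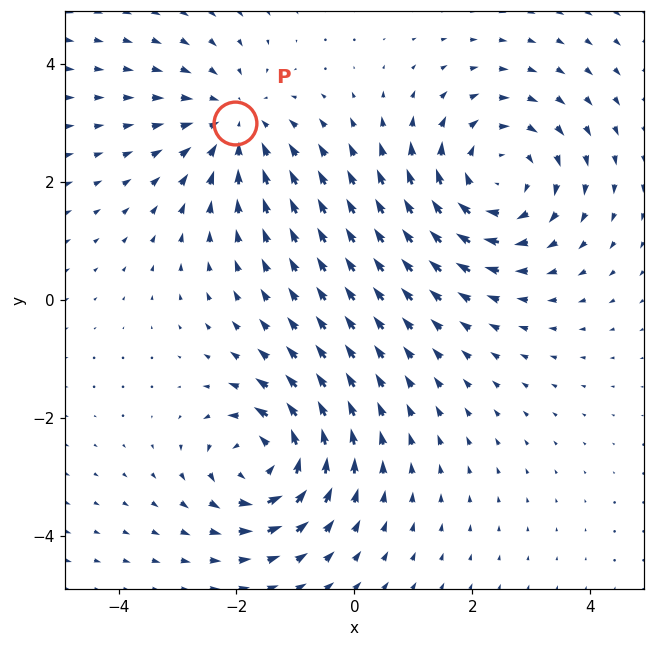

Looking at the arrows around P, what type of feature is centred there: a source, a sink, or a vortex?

At P (-2.0, 3.0) the arrows converge inward. Divergence about -3, curl ≈0 — negative divergence with near-zero curl is a sink.

sink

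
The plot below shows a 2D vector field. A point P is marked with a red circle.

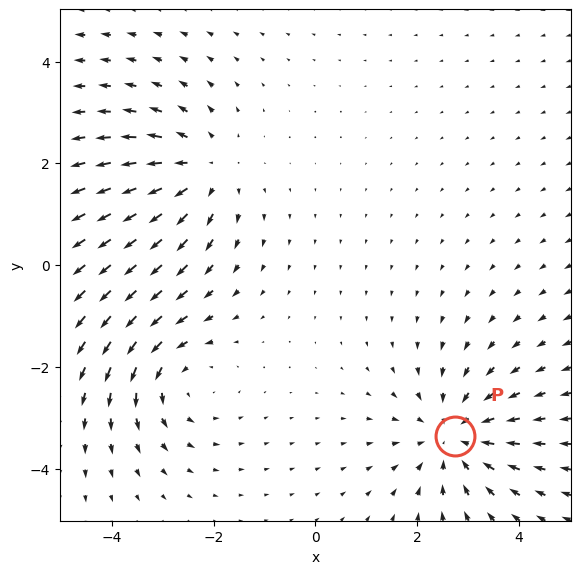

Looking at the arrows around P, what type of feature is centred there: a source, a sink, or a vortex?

At P (2.7, -3.4) the arrows converge inward. Divergence about -3, curl ≈0 — negative divergence with near-zero curl is a sink.

sink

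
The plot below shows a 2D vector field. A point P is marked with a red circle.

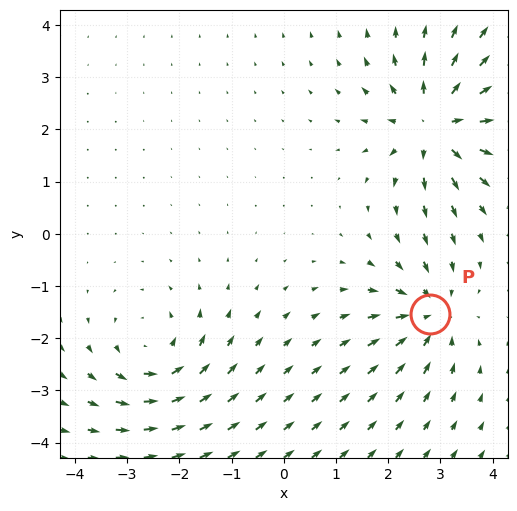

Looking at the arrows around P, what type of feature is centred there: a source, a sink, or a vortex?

At P (2.8, -1.5) the arrows converge inward. Divergence about -4, curl ≈0 — negative divergence with near-zero curl is a sink.

sink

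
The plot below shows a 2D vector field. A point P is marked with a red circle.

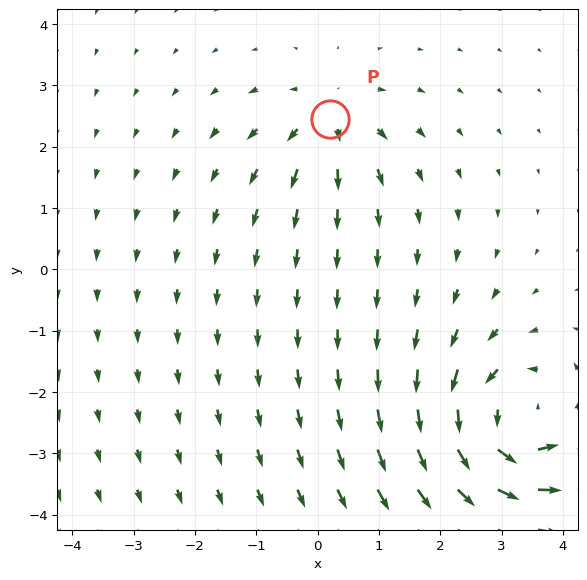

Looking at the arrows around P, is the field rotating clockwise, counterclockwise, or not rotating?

Near P at (0.2, 2.5) the arrows show no circulation. The curl there is ≈0.

not rotating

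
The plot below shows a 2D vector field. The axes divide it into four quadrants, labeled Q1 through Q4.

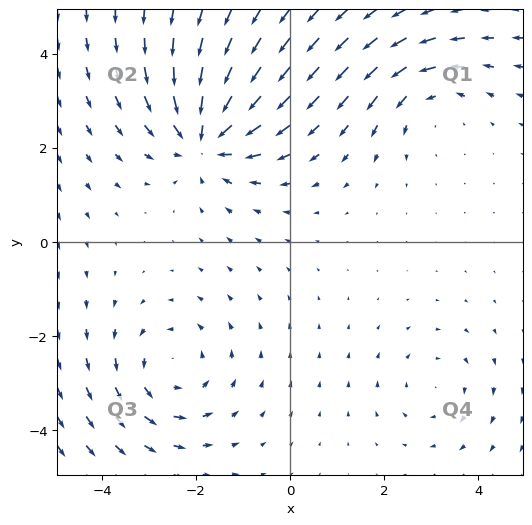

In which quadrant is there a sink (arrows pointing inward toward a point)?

The sink sits at approximately (-1.8, 2.2), which lies in quadrant Q2. The divergence there is about -5, negative as expected for a sink.

Q2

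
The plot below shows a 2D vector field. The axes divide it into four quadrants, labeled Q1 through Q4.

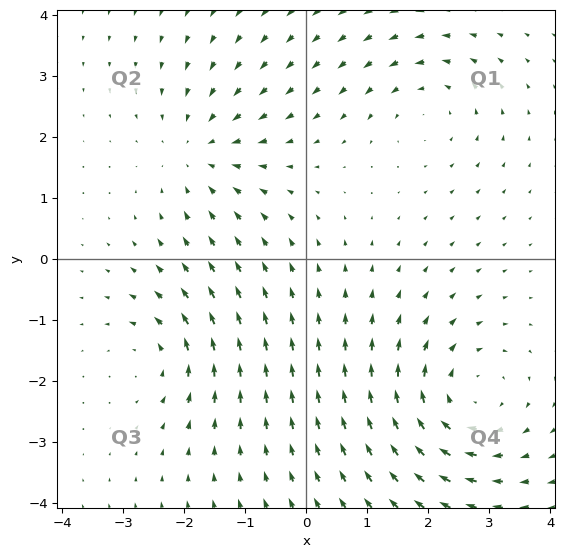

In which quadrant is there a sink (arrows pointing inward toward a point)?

Q2

The sink sits at approximately (-1.8, 1.8), which lies in quadrant Q2. The divergence there is about -3, negative as expected for a sink.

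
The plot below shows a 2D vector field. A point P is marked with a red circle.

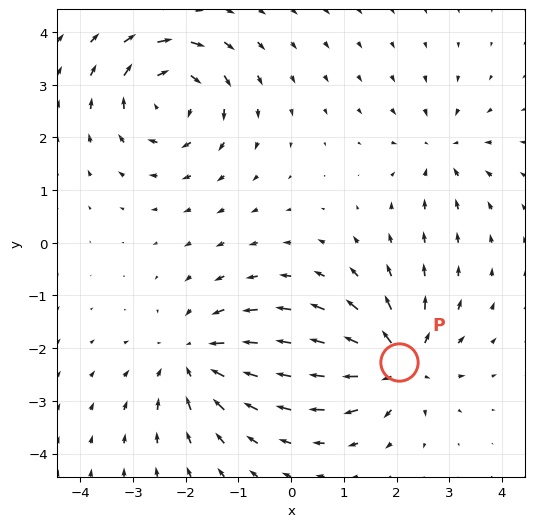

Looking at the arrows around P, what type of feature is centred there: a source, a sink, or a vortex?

source

At P (2.1, -2.3) the arrows spread outward. Divergence about +6, curl ≈0 — positive divergence with near-zero curl is a source.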